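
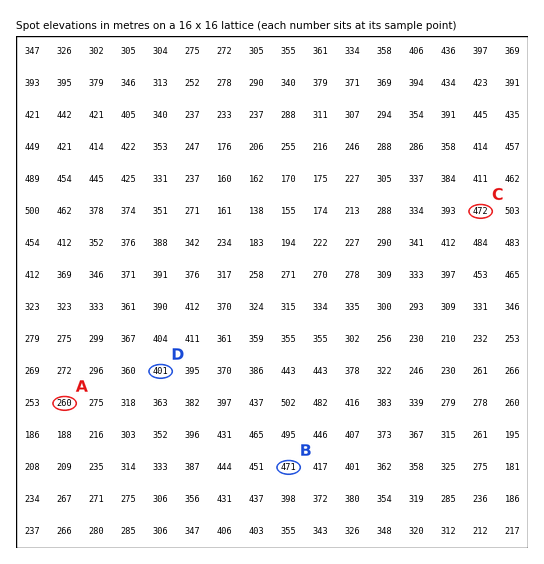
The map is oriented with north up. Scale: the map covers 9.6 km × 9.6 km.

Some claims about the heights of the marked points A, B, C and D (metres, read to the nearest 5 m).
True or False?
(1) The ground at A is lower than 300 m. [True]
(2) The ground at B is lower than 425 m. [False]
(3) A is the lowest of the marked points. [True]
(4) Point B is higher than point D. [True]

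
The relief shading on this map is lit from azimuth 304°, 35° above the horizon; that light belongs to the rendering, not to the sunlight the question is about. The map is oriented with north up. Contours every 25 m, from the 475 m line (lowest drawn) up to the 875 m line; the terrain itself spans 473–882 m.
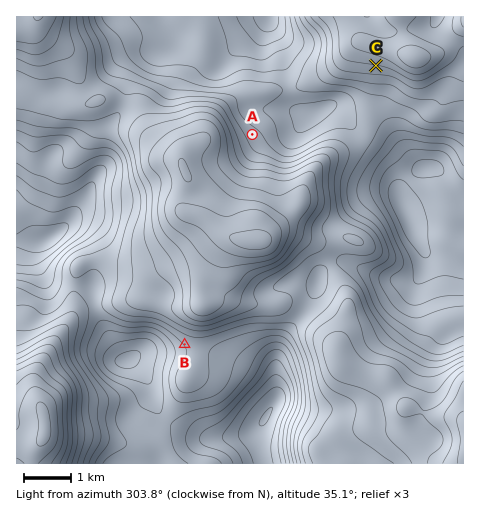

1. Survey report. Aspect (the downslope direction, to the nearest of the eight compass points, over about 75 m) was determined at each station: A NE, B SW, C S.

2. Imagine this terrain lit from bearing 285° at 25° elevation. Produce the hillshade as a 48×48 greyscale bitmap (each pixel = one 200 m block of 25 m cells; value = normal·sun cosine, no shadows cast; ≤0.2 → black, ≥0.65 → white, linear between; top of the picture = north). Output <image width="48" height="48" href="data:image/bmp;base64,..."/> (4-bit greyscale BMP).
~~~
<image width="48" height="48" href="data:image/bmp;base64,Qk32BAAAAAAAAHYAAAAoAAAAMAAAADAAAAABAAQAAAAAAIAEAAATCwAAEwsAABAAAAAAAAAAAAAAABEREQAiIiIAMzMzAERERABVVVUAZmZmAHd3dwCIiIgAmZmZAKqqqgC7u7sAzMzMAN3d3QDu7u4A////AIdUIREkZ3d3d3d3VVaK3+uYd3iIiZmaqphkIRIjVnd3dmd3ZVeL7+uHiIiIiIiau5mFIBIzVnd3ZVZmZmec7+uYiIiIiIeKu5mVIBMzVnd3ZVVlVVec/+ypiIiIiHiJq5mVIBMzVnd3dlVVREaL7+y6mZmJmHiZqpmFIBI0RXd4hmVVMzVq3+y6mZmJmHiaqqmFMRJERWeJl2ZVMiRXz/25iJmJmHeKqqmGQhJEVmeKqXZVQiNGrv65iIiIiHeKu6l2UyI0ZnebynZlVCI2nf7KiHiId3iKu6llVCI0Z4iryoZmZUM2nO7Kh3eIZmeazLp1QyI0Z4mry5dmZlM2nN3Kh3eHZmeKzMuVMiM0Vomru5dmZlQ1nN3KhmZ3dmZ5vLu3QiNEVmiaupdmZmVFnNy6hlZmZmZ4q5q5YyNFZmaKqYZVVmVWi8uphlVVZmd3iYiqljNGd2Z5mYZERVZmeauph2VFVniHeHeKqFRXh2Z4mZdDNFVmZoqql2REZniYiId5qXZ5mId4mqhkRFVmZWiqp1M0ZomZmHd5qXaKqYh4m7l2VVVndmeaqEI1VnmZiHd5qXeKuph4m7l3ZURnd2eKqEM1VniYiHeKuneKqpiImqmHdUNFZmaJl1M0VniIiIiby4Z5mpmImpmHdlRDRVZ4hlREVWeIh4is3Jd5mpmZmZmId2VCI0VnZmVENFeIiHib3bmZqqmZmZmIh3ZSETVmZ3ZDI1eIiHeKzcuqq6qZmZmZiIdkETRWd3UyI2iZiGZ3m8y7u7qqmYiZiIh1MiNXiHUyJHmZd3d3ebu7zLu7mIiIiIh2UyNGd2VDJHmYh3d3Z5q7y8zMqYd3iJh2ZkI0VWZTNomYh4eHZnmru7zcqYd3iIh2eGMiNFZTR5mYh4iIdmirurzcqXd3d4h3iXQhI1VEV5mId5iIdleru7y7qXd2Z3iIiYUiI0REaIiIh5iIdlWLzMuqqXZmZniIipYyI0REZ3iImYiIh2VpvdypqXZWZWiHirhSM0REVmeJqoh4mHVXrdyqmGVVVFd3isuENEREVWZ4qodniYdnnMuqqHZUM0Z2ebynVVVEVWZ3mohmeJh3m7qqqYdkI0ZmZ5u5dnZUVndniYh2Z4h4mqmZqZh0I1ZlVomph4dlV3dmeId3dnd3iqmZmql0I1ZmZniZmIh2Z4h2Z3d3h3dmeZmImql1NFd2ZneJmZh3eIiHZnd4iIh2Z4h3mqmGVWZmZnd4mZh3iIiHd3d3iIiHZ4dmiZmId3d2Z3dmeIh3iHd3d3d3eHd3d3d3eIeJmYh3eIh3d3d3iHZWeIh3d3ZWd3Z4h3d4mYiIiZmZd3d3iHVFd4d2d2VFZ2Z4iHd3iYiImaqql3d4mXU0VodmZmQ0VlZ4iIh2eIiZmavMqHeImYZURXdlZlQ0VVZneJh2Z3eJmqvNuYiImYdmVXdlVUREVmZneIh2ZmaJqqvMuoh4iHd4h3dkRDNFZ2ZneIh2ZmZ5vLu7qYiIh2Z5qYhkMyI1d3d3iId2ZmZ5zcupmIiZhmV5uw=="/>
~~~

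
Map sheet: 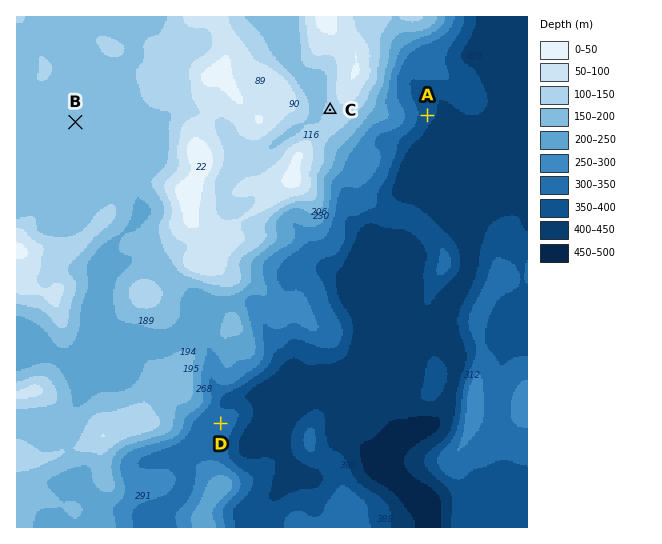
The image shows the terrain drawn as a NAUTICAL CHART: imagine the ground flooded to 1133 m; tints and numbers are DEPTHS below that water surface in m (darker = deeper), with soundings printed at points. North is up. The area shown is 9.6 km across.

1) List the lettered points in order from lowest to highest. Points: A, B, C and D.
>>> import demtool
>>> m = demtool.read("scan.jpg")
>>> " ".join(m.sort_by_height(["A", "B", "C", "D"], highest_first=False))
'A D B C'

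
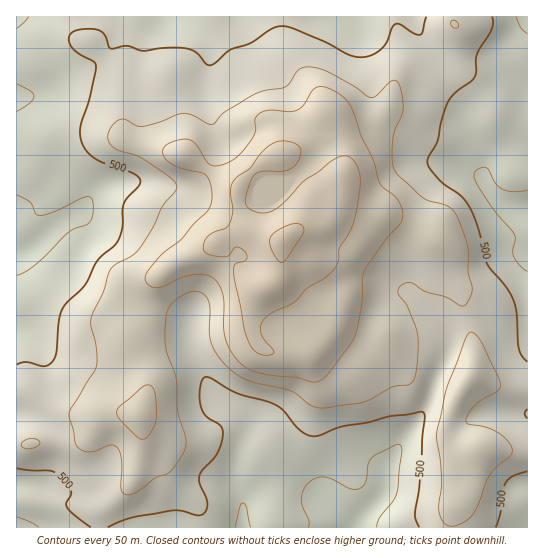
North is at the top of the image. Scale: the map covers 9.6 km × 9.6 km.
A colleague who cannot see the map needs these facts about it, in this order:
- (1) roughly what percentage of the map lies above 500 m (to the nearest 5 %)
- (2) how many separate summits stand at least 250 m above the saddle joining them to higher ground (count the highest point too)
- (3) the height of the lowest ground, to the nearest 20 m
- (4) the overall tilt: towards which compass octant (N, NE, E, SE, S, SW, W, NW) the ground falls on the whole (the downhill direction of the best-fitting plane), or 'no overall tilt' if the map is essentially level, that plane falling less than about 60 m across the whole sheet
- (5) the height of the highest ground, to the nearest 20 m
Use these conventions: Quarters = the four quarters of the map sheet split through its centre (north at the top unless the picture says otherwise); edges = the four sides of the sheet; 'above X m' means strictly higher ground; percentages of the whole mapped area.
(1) Ground above 500 m makes up about 70 % of the sheet.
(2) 1 summit rises at least 250 m above its surroundings.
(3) The lowest point is down at roughly 420 m.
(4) On the whole the map has no overall tilt.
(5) The highest point reaches roughly 720 m.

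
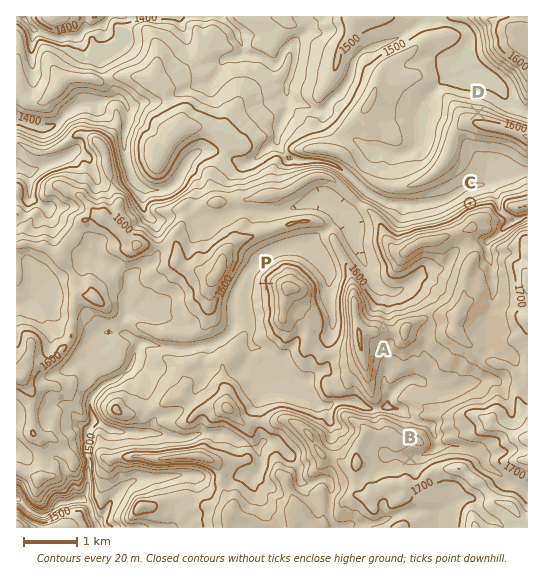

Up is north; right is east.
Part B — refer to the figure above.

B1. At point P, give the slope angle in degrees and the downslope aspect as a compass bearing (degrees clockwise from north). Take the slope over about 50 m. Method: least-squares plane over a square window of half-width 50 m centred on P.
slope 12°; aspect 257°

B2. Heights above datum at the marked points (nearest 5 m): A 1675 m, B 1670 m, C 1560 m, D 1575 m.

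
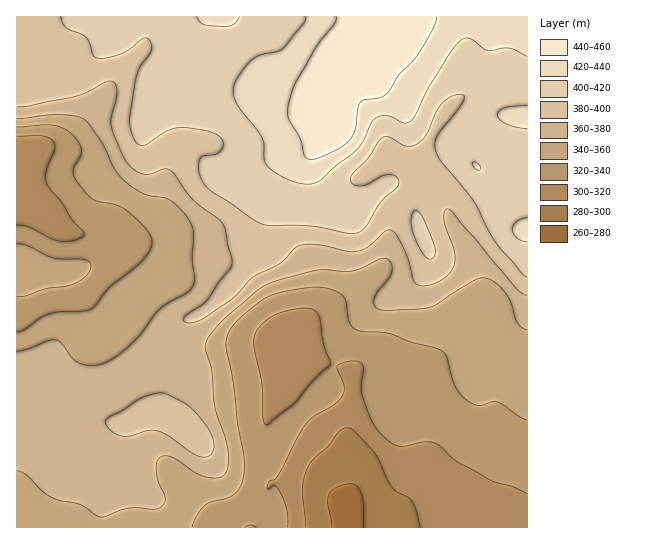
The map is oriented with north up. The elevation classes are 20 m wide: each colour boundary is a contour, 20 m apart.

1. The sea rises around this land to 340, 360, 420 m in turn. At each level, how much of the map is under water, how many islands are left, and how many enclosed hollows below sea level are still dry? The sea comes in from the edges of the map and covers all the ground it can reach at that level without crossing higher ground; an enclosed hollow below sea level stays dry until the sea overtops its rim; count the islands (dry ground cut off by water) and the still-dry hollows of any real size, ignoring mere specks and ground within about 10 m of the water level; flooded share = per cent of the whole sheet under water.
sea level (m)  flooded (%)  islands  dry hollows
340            27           0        0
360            43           0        0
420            90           0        0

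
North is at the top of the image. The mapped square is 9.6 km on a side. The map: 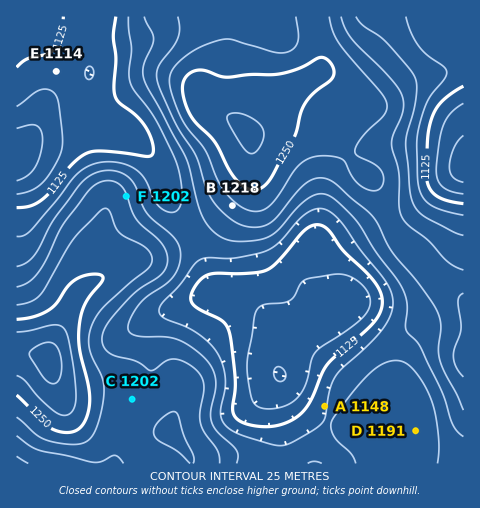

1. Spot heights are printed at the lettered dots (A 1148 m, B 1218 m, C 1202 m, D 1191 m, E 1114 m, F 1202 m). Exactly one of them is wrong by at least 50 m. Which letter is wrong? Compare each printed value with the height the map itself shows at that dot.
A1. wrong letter D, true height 1128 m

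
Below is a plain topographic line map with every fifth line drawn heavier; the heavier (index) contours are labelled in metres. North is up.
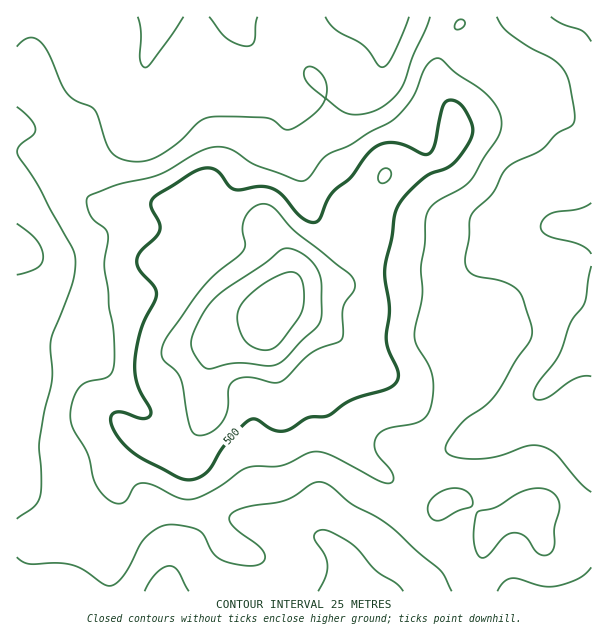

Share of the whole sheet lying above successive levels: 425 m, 96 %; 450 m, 66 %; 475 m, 35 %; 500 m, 20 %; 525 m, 7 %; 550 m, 3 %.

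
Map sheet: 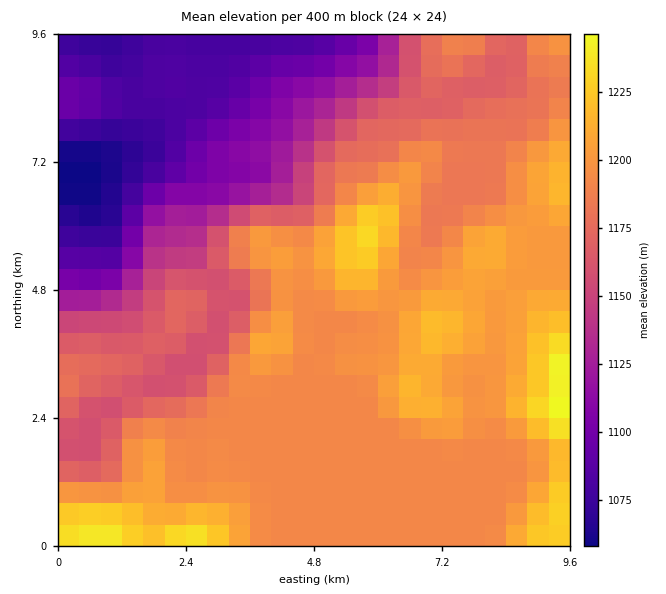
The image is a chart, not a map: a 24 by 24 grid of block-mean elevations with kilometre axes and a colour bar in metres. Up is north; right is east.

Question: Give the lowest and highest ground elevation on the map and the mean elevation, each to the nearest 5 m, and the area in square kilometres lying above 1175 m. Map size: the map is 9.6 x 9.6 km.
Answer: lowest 1060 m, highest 1250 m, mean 1170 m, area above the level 56.5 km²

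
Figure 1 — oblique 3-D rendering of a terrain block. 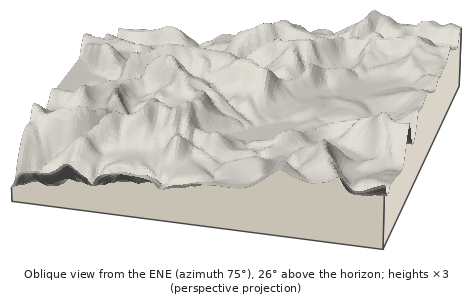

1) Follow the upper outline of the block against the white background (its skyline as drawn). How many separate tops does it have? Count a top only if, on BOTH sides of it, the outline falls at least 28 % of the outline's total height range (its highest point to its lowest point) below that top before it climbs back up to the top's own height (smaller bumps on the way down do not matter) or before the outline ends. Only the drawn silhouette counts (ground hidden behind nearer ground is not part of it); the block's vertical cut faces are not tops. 0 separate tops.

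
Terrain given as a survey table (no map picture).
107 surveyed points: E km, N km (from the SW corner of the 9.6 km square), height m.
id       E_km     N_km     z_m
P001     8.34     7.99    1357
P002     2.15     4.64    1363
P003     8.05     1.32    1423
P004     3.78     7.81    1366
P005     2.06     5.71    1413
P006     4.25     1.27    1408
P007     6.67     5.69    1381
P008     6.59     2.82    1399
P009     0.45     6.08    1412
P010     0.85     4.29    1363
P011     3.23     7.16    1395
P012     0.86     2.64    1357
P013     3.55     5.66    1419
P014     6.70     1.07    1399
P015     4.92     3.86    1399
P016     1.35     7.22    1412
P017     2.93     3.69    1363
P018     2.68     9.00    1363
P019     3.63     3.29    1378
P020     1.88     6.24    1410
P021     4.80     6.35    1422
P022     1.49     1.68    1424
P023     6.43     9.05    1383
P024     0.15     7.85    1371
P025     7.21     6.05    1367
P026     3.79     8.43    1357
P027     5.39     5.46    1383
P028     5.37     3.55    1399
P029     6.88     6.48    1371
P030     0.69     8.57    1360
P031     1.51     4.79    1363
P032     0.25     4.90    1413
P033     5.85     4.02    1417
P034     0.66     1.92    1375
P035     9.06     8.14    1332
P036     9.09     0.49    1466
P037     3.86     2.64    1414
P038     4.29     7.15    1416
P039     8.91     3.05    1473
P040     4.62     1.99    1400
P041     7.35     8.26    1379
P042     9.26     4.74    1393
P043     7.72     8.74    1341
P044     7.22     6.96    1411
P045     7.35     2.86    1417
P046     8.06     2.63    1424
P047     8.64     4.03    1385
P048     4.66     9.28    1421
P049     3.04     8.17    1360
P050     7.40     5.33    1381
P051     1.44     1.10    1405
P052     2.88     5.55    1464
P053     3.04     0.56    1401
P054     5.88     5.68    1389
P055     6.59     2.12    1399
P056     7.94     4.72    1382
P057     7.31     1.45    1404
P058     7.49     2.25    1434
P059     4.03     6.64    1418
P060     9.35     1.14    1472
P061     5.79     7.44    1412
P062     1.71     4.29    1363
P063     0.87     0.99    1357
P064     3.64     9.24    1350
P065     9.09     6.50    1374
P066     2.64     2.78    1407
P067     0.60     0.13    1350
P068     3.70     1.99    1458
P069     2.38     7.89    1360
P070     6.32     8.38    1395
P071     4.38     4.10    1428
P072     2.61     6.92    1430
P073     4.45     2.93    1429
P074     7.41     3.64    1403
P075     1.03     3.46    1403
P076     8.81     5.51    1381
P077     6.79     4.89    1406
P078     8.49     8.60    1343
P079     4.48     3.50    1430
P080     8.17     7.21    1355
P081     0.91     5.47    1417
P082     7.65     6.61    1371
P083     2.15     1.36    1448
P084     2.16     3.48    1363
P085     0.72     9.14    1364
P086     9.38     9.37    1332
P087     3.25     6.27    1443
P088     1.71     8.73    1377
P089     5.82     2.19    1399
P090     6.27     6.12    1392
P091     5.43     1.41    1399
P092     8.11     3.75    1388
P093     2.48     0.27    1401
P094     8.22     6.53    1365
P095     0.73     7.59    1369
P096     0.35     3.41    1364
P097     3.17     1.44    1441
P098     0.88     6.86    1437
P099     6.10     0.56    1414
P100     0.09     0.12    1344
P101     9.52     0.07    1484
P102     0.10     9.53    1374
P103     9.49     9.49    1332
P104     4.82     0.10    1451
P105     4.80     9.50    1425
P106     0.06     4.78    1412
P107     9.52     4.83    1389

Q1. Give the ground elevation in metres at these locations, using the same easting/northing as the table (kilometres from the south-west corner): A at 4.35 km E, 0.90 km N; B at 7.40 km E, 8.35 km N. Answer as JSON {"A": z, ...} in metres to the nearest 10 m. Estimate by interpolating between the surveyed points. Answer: {"A": 1420, "B": 1370}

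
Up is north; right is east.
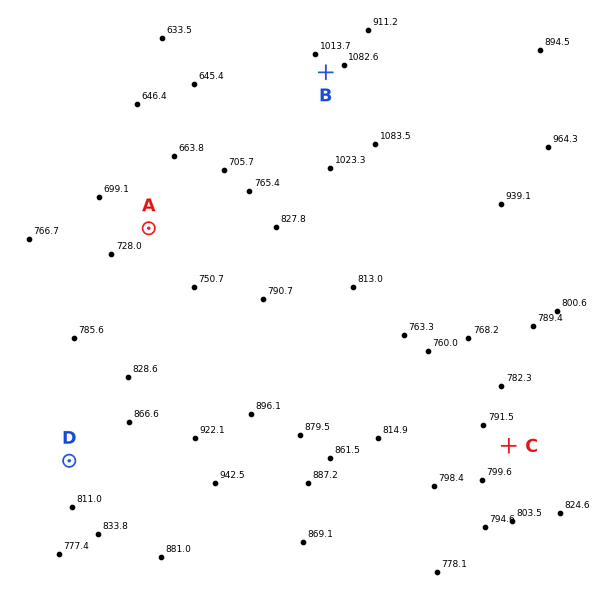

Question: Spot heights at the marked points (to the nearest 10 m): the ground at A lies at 700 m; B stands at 1040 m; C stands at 800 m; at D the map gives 810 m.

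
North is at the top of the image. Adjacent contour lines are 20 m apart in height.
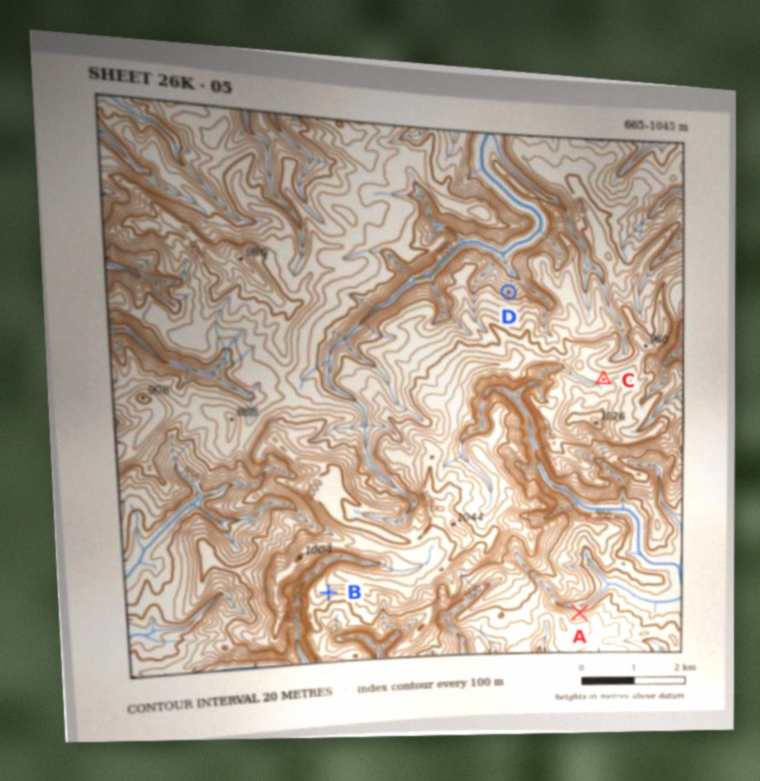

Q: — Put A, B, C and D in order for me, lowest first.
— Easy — A D B C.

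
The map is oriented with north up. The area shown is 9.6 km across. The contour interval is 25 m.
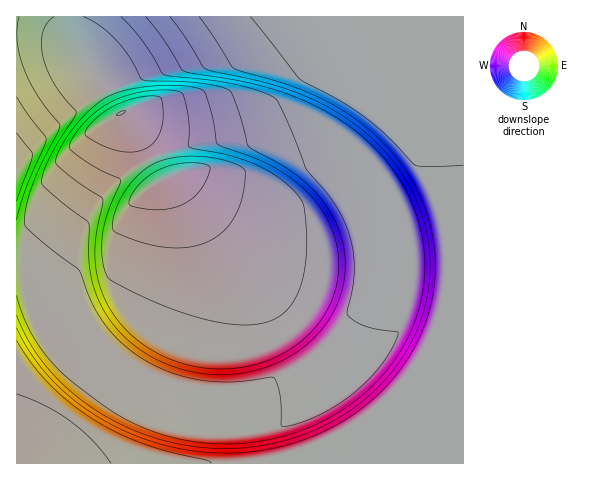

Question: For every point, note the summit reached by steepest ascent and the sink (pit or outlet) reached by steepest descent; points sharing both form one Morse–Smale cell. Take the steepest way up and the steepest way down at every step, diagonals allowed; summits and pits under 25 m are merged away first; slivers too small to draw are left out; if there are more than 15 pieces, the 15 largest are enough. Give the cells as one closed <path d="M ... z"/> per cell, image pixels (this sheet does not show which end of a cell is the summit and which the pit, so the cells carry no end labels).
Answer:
<path d="M463 16l-114 0-9 38-10 19-12 12-10 24-4 4-26 13-21 7-63 10-30 9-33 18-30 26-61 83-11 22-13 7 1 156 447-1z"/><path d="M348 16l-110 0-39 28-32 19-59 28-1 3 12 21-9 4-11 32-20 31-20 26-30 35-7 6-6 2 0 56 8-2 5-4 11-22 52-71 23-25 16-13 22-13 23-9 81-15 21-7 26-13 4-4 10-24 12-12 10-19 6-20z"/><path d="M237 16l-220 0-1 17 30 3 22 9 16 15 22 32 77-39z"/><path d="M106 92l-40 24-50 42 1 92 5-1 5-4 32-37 20-26 20-31 11-32 9-4z"/><path d="M31 34l-15 0 1 123 49-41 40-25-22-31-16-15-18-8z"/>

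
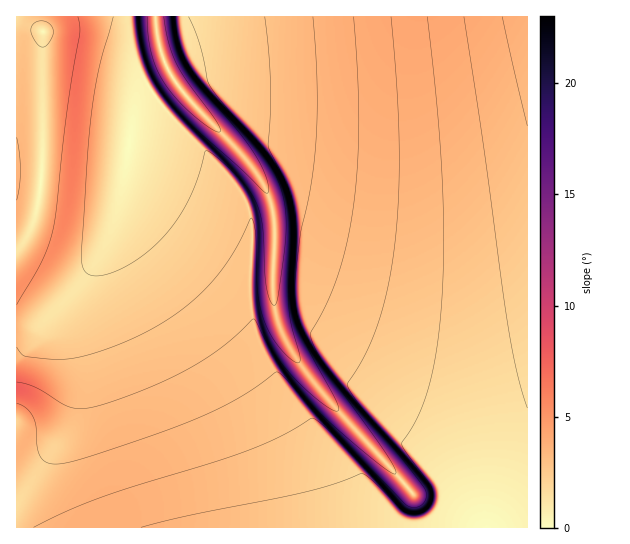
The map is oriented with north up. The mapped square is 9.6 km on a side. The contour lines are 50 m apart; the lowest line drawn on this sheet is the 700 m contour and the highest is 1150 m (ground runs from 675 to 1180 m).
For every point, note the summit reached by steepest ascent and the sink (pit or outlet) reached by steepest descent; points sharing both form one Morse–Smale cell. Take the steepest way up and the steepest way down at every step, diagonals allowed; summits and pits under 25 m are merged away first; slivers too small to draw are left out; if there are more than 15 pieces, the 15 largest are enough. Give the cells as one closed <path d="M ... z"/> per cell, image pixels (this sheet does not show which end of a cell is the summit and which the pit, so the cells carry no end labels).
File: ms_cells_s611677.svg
<path d="M527 16l-371 1 0 13 4 20 12 28-22 14-11 11-4 8-14 83-14 47-22 36-28 31-22 15-19 2 1 203 511-1z"/><path d="M155 16l-139 1 1 307 18-1 22-15 28-31 22-36 14-47 14-83 4-8 11-11 22-14-12-28z"/>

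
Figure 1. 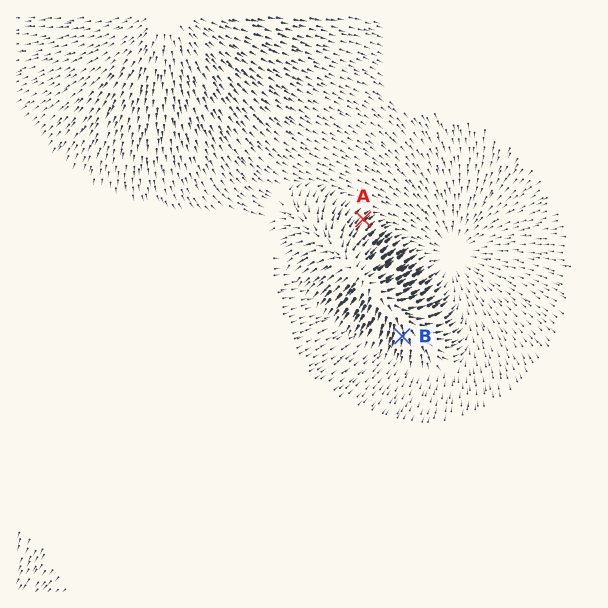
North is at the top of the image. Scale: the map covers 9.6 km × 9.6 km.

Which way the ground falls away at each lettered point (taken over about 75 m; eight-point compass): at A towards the NE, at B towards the S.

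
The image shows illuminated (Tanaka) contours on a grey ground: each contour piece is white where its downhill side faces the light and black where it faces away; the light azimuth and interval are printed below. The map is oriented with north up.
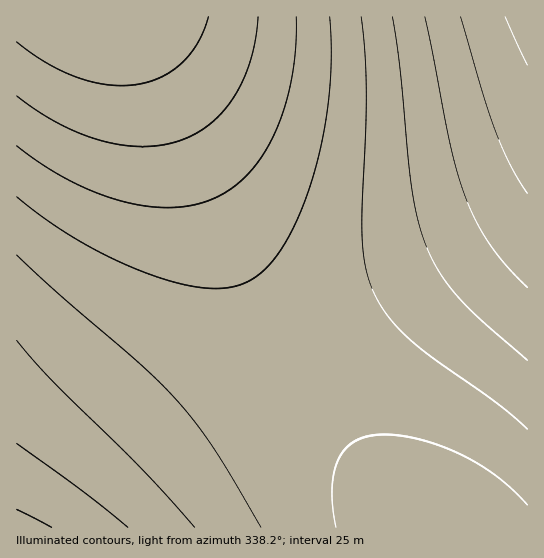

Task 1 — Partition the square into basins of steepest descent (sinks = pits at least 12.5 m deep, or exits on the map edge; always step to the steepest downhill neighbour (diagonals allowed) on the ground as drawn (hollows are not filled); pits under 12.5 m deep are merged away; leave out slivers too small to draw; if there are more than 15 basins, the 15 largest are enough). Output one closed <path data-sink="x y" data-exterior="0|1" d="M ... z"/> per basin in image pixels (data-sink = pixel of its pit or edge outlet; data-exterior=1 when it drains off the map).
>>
<path data-sink="527 17" data-exterior="1" d="M527 16l-398 1 42 84 73 178 31 60 30 48 27 36 89 105 107-1z"/><path data-sink="17 527" data-exterior="1" d="M129 16l-113 1 0 510 403 1-87-105-27-36-30-48-36-72-74-178z"/>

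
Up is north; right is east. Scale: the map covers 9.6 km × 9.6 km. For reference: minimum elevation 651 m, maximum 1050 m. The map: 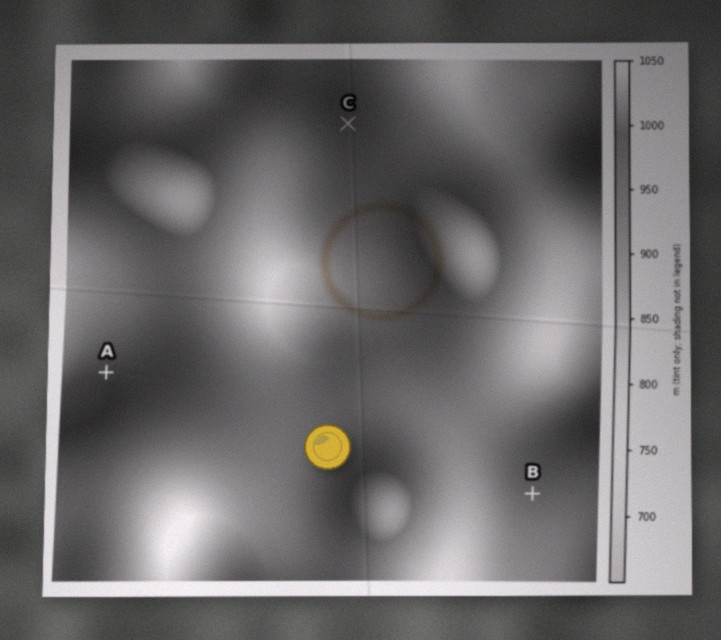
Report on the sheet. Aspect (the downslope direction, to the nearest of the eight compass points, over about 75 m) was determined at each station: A NW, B SW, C W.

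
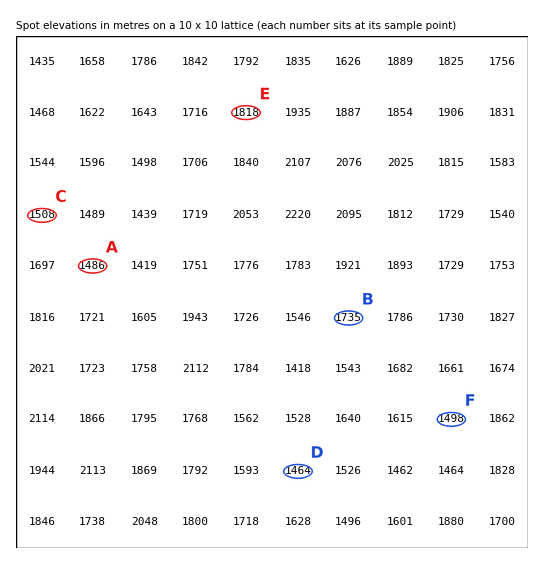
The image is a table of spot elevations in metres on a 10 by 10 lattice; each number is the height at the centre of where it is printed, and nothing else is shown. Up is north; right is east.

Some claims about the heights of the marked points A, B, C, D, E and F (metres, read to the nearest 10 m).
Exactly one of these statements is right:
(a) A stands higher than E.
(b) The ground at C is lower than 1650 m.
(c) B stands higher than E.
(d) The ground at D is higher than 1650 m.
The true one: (b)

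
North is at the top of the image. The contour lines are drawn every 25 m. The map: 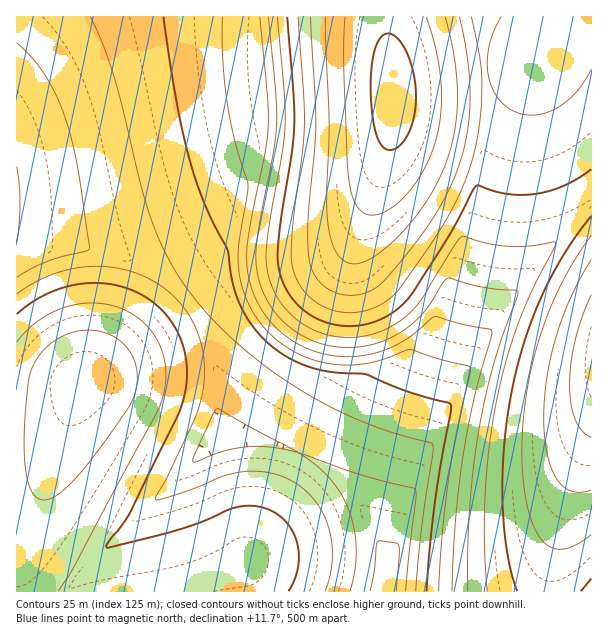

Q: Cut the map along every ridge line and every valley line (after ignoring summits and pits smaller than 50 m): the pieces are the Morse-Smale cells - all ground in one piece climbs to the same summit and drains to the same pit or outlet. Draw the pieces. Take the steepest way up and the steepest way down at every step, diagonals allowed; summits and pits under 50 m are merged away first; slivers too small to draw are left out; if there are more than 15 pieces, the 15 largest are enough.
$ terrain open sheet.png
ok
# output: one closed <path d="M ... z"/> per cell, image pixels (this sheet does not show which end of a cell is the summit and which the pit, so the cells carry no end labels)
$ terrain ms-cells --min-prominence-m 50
<path d="M591 16l-574 0-1 226 32 4 33 0 30 6 35 14 21 16 15 15 14 18 12 23 6 18 4 21 0 39-6 25 27-2 28 3 36 12 23 14 28 26 13 19 15 35 5 29 9-38 20-65 18-43 29-57 24-41 47-66 42-49 16-15z"/><path d="M26 242l-10 1 1 349 367 0 2-2 0-23-8-33-16-28-29-32-27-18-27-11-40-6-27 2 6-25 0-39-4-21-6-18-12-23-14-18-15-15-21-16-35-14-30-6-33 0z"/><path d="M591 204l-15 14-42 49-47 66-24 41-29 57-24 60-22 78-2 23 206-1z"/>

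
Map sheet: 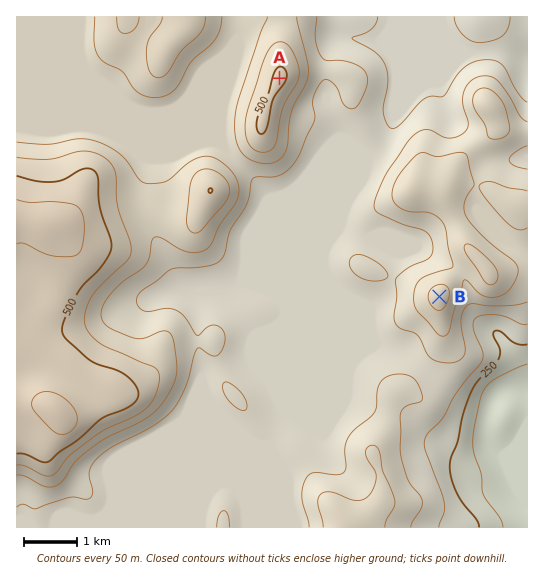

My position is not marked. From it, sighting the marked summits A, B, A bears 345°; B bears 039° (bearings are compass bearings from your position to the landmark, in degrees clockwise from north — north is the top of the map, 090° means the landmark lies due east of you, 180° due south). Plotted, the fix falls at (363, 391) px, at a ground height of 330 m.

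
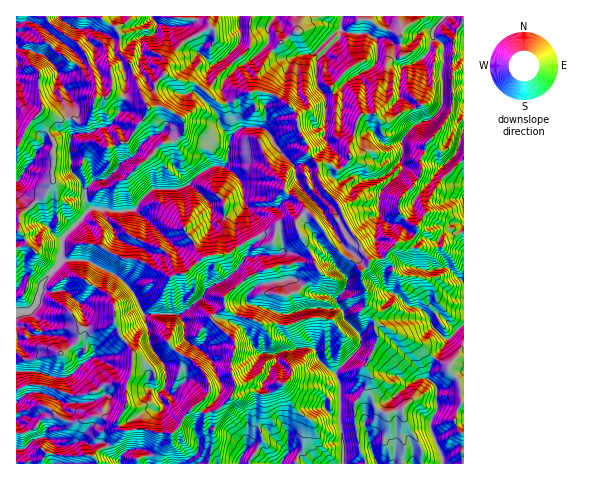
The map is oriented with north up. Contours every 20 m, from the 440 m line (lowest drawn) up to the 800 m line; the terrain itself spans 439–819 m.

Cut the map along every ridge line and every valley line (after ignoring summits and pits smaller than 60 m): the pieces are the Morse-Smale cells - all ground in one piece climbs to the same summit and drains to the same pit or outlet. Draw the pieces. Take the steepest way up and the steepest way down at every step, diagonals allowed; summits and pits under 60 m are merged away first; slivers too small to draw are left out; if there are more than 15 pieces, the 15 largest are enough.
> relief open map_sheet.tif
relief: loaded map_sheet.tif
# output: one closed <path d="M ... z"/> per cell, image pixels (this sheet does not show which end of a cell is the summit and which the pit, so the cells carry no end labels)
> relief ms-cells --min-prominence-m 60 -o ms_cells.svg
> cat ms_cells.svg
<path d="M259 91l-14 2-11 8-7 2 3 16-4 13 4 5 0 13-3 14-3 2-13 0-11 8-12 11-8 4-26 0-10 8-12 14-33-1-8-2-3-2-4-9 0-4 9-12-2-14-6-6-14-1 0-29-3-11-8-1-18-9-4 7 16 27-2 25 1 12-7 13-26 22 0 11-4 4 1 158 10-4 14 0 29 10 13 0 13-3 8-7 19-1 4 1 0 20-8 14 0 6 7 6 14-2 0-12 5-5 6-3 8 3 4-5-3-15 5-7 2-10-5-15 23-20 0-15-6-10 22-17 10 7 5 10 9-7-1-10 25-22 32-12 6 2 8-4 19 1 0-5-16-27-2-8 10-11 8 4 19 29 10 10 11 6 7 9 7-5 2-5-23-35-8-19-15-17-5-8-1-16-10-12 0-8-10-16-2-17-20-17z"/><path d="M308 212l-2 0-10 11 19 40-20-1-8 4-6-2-32 12-25 22 1 10-9 7 5 4 8 1 12 6 5 6 11 20 20 2-1 8-4 5-3 8-11 18-4 38-8 13-1 8-6 11 10 1 13-23-3-20 4-16 0-10 20-10 13 25 14 10-6 18-1 11-7 11 1 4 106 0 1-20-3-13 2-19-6-2-11 4-7-4-5-5-4-14 1-16-5-11 8-14 4-16-4-14-9-12 1-17-5-11 0-9-7-10-11-6-10-10-19-29z"/><path d="M463 16l-64 1 3 9 0 29-11 5-5 6-2 16-9 13 0 17-12 2-4 4-9 27-2 17-9 8-9-6-12 1 2 18 19 23 8 19 23 36 14-3 13-16 12-1 6-5 2-11 10-12 0-9 7-14 30-31z"/><path d="M166 74l-11 10 0 18-4 5-3-1-5-7-9 1-24-7-4 5-11 0-2 14-5 9-7 1-8-4-6 1 4 12 0 29 14 1 6 6 2 14-8 9-1 7 7 11 41 3 12-14 10-8 26 0 8-4 12-11 11-8 13 0 3-2 3-14 0-13-4-5 4-13-3-15-9-2-26-21-14-1z"/><path d="M398 16l-97 0-3 13-17 13-19 24-4 9-3 15 21 5 20 17 2 17 10 16 0 8 10 11 12 0 9 6 9-8 2-17 8-25 5-6 12-2 0-17 9-13 2-16 5-6 11-5 0-29z"/><path d="M463 232l-18 7-3 8-29 1-7-6-9 0-13 16-13 2-10 11 0 9 5 11-1 17 9 13 45 23 12 12 17 9 3 0 5-7 8-2z"/><path d="M376 323l2 18-12 23 5 11-1 16 4 14 5 5 9 4 15-4-2 23 3 11 0 8-2 10 2 2 59 0 1-30-5-2-4-11 2-10 5-8 0-11-3-10-9-12 0-5-19-9-12-12z"/><path d="M203 298l-4 2-20 15 6 10 0 15-23 20 5 15-2 10-5 7 3 15-4 5-7-3-7 3-5 5 1 12 31 5 7-7 5-10 11-11 11 8 11-4 15-13 3-13-4-20 4-21-3-5-20-18 2-5-1-6z"/><path d="M215 315l-3 5 19 16 4 7-4 21 4 24-3 9-18 15-1 29-4 22 29 1 7-12 1-8 8-13 4-38 11-18 3-8 4-5 0-7-19-3-11-20-5-6-12-6-8-1z"/><path d="M46 16l-30 1 1 130 13-24 12-14 18 10 7-1-1-10-12-16 4-21-13-15 13-14-4-6-14-10 9-5z"/><path d="M102 416l-10 0-16 6-6 0-13-6-16 4-6 8-11 6-8 0 0 29 80 1 0-4-3-4 1-2 4-4 12-5 8-12 4-3-4-9-3 1z"/><path d="M123 384l-19 1-8 7-13 3-13 0-29-10-14 0-10 4-1 44 8 1 11-6 6-8 13-4 16 6 17-2 5-4 10 0 14 6 11-17 0-20z"/><path d="M283 385l-20 10 0 10-4 16 3 20-6 12-5 6-1 5 45 0 8-15 1-11 6-18-14-10z"/><path d="M59 16l-7 4-2 4 25 16 11 14 9 27 1 17 10 0 6-5 22 7 9-2-13-35-10-10-1-13-4 0-16-9-23-2z"/><path d="M49 22l-9 4 18 14-1 5-12 10 13 16-4 21 11 13 3 14 5-1 8 4 7-1 5-9 3-24-9-32-12-16-18-10z"/>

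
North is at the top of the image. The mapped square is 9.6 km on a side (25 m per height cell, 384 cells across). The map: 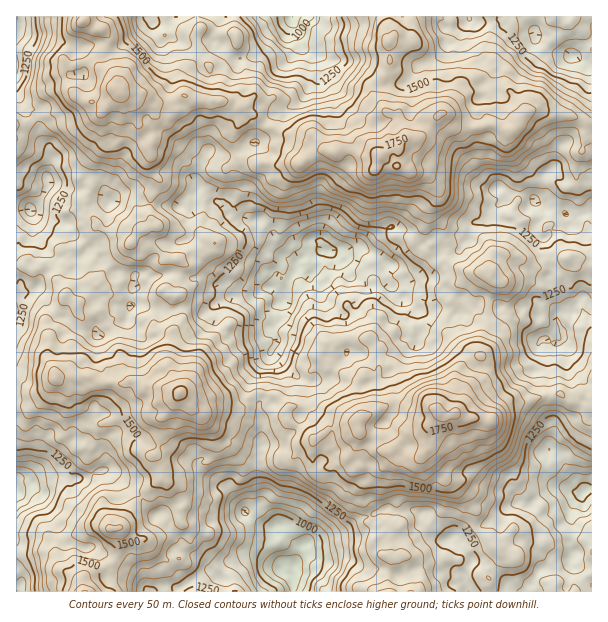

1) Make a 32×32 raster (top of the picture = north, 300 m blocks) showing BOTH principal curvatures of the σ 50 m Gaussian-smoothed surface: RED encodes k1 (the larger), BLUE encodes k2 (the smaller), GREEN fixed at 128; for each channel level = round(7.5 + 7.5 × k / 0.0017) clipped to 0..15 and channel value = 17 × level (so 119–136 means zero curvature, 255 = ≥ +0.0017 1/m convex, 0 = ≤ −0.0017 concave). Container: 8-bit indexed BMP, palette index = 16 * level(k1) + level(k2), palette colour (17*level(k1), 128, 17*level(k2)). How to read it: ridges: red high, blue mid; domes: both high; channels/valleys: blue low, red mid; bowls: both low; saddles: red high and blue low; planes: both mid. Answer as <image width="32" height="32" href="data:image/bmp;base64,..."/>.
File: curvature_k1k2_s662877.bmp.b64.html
<image width="32" height="32" href="data:image/bmp;base64,Qk02CAAAAAAAADYEAAAoAAAAIAAAACAAAAABAAgAAAAAAAAEAAATCwAAEwsAAAABAAAAAAAAAIAAABGAAAAigAAAM4AAAESAAABVgAAAZoAAAHeAAACIgAAAmYAAAKqAAAC7gAAAzIAAAN2AAADugAAA/4AAAACAEQARgBEAIoARADOAEQBEgBEAVYARAGaAEQB3gBEAiIARAJmAEQCqgBEAu4ARAMyAEQDdgBEA7oARAP+AEQAAgCIAEYAiACKAIgAzgCIARIAiAFWAIgBmgCIAd4AiAIiAIgCZgCIAqoAiALuAIgDMgCIA3YAiAO6AIgD/gCIAAIAzABGAMwAigDMAM4AzAESAMwBVgDMAZoAzAHeAMwCIgDMAmYAzAKqAMwC7gDMAzIAzAN2AMwDugDMA/4AzAACARAARgEQAIoBEADOARABEgEQAVYBEAGaARAB3gEQAiIBEAJmARACqgEQAu4BEAMyARADdgEQA7oBEAP+ARAAAgFUAEYBVACKAVQAzgFUARIBVAFWAVQBmgFUAd4BVAIiAVQCZgFUAqoBVALuAVQDMgFUA3YBVAO6AVQD/gFUAAIBmABGAZgAigGYAM4BmAESAZgBVgGYAZoBmAHeAZgCIgGYAmYBmAKqAZgC7gGYAzIBmAN2AZgDugGYA/4BmAACAdwARgHcAIoB3ADOAdwBEgHcAVYB3AGaAdwB3gHcAiIB3AJmAdwCqgHcAu4B3AMyAdwDdgHcA7oB3AP+AdwAAgIgAEYCIACKAiAAzgIgARICIAFWAiABmgIgAd4CIAIiAiACZgIgAqoCIALuAiADMgIgA3YCIAO6AiAD/gIgAAICZABGAmQAigJkAM4CZAESAmQBVgJkAZoCZAHeAmQCIgJkAmYCZAKqAmQC7gJkAzICZAN2AmQDugJkA/4CZAACAqgARgKoAIoCqADOAqgBEgKoAVYCqAGaAqgB3gKoAiICqAJmAqgCqgKoAu4CqAMyAqgDdgKoA7oCqAP+AqgAAgLsAEYC7ACKAuwAzgLsARIC7AFWAuwBmgLsAd4C7AIiAuwCZgLsAqoC7ALuAuwDMgLsA3YC7AO6AuwD/gLsAAIDMABGAzAAigMwAM4DMAESAzABVgMwAZoDMAHeAzACIgMwAmYDMAKqAzAC7gMwAzIDMAN2AzADugMwA/4DMAACA3QARgN0AIoDdADOA3QBEgN0AVYDdAGaA3QB3gN0AiIDdAJmA3QCqgN0Au4DdAMyA3QDdgN0A7oDdAP+A3QAAgO4AEYDuACKA7gAzgO4ARIDuAFWA7gBmgO4Ad4DuAIiA7gCZgO4AqoDuALuA7gDMgO4A3YDuAO6A7gD/gO4AAID/ABGA/wAigP8AM4D/AESA/wBVgP8AZoD/AHeA/wCIgP8AmYD/AKqA/wC7gP8AzID/AN2A/wDugP8A/4D/AGDGo/WSsaFxopChcOWDxXDF0/vU03D2o4G09oCg58XVodb26OPVo6TV+IKitYFAYKNgwrHjxMOkxaDT6NShgKKj6KOgYOK0+pDDpbaTpPbCYZWl+cXGtpGRo+m1w8iho7Xoo+T3/PWzwefl5tWTYMFygoHkt9eis2Djo+fWtaHF1qS1k+e19HCR5oW0MOOClJSV1sKAsFCgo9aikJLFopCRYOWD56Oj5dbVpcGicbR0lcTGxMWSltb4taWDtaOBQHCEo5CgYIHU6LahUefB6MP5xOjDxsXps7SzgpGlpJSCpZOV6baR6PnEYbPHxrDps9WB5pH4xPm3pZW25pGSoLXHo+aktKKjocRxs9SnUKOy+qHX4sWzxKSUpejHcmCkyNWDtJPFo6boxcX7pKeQ2bKUs+r1gJTG9/j1/dakYKPGtda2xWBzpLPX98e2tLLU5rPGt+j1sfn51qWj0/Xz98Oj+PfX9fb3xOj6tqai9daSgHGyoIKT18XWxrejo7XUtKP4+NbDtpS05rbngrRwYNPGxLPmpbOEhfWQ9GGipZKVpfWSxnDnlKLVgfajxYJQpejYgLLWcmFhxfv5xWBxcYNx+KOxULGBtObGkvTGYZGk+Nbl+cS0pMajoqPloMKQ16L2kNfWlZCzkOJgxfjDkKPmgKHF17OBpIOUo7Ojw5CysZH4xpSngdX595WRoaKAssTE6MOicKXHpIKz5aLFpoDEsdWTyJJwoLCxpIPXc5SygrOQxKKTg7TF+PropJO2tOjUpZOUwtfT9/bWxrSTpILUgXLVgKLXxbG298TW0vnltJLHtIS1+KOQgej5+LS1pGBwkYDW5tSklJDnyJOAxZOikbO058TI+feyxZORgKOkg4K114Bw1cOBkYLSssdxxFCg2OijQMTRgHC0caOS17eUg4PVlKSU+dW0ktRwkXDi96Bx5cNyo8TqkJCkg6Pp1JG01vmUtcL4lIJQsbLT99ejgLPVkoOl9aOS1Onk99L81LPA+fT41ceSo5HUpGCS09iSYLTHxqP6lIRgktKSksXz+uHn99WltoGDxPqTlMH6xqDVx8aUtcSzlYK3xYDk1vmTscOT1vWz1vX0+bSEUfTAo5KT+aS2pce1pKTIxYGg16S1teXExPvmosa1+PX398DE5/jS+dfX0vn2+OXn99Nxk5HWxJOkxeWAk7TZ6aWSgNf0cJL7xsWixGCyo+Zw1ZOTtefkgZSmxsaU1bTGlJCj2PrT1bT5gZTG1rOQ1KKignBwkfWUkKCVtcfXcqBAcJCC8XCw8qKAgqOykPnDs7C1tMjF+dX7oZO22KNQ45OycKW1/Pb5YkDC5/jz+qSjcOeCs5L61dVws1DRtYG15sc="/>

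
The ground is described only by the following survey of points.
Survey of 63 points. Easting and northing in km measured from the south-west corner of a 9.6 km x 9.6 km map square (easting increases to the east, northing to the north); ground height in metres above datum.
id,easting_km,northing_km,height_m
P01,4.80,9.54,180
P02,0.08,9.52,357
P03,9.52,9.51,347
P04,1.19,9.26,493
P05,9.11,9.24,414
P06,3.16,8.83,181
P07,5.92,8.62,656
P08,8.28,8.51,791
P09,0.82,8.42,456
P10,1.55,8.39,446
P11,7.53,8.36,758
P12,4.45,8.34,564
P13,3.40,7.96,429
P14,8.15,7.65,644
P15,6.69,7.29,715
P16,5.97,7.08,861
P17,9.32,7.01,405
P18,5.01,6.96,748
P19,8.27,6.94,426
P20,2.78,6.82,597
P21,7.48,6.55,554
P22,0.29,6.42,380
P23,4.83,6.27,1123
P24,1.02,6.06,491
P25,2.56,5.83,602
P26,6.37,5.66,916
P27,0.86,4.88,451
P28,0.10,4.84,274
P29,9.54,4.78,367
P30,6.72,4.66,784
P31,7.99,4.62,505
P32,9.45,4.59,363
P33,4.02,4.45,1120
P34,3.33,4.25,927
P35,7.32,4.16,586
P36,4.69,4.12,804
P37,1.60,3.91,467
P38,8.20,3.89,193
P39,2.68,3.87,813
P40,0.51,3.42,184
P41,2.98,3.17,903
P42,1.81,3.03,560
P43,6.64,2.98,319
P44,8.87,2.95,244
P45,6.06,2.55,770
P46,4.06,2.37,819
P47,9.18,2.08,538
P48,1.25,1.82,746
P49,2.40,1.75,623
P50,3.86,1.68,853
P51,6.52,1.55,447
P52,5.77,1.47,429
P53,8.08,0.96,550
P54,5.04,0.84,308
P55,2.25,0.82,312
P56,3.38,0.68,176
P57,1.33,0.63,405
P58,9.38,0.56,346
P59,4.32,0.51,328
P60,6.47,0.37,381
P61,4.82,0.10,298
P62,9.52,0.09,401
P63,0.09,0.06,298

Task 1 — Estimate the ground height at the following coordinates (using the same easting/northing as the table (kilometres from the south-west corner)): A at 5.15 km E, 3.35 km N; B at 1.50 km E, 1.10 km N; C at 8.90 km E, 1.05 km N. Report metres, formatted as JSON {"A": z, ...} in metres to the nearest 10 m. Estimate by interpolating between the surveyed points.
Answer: {"A": 770, "B": 510, "C": 470}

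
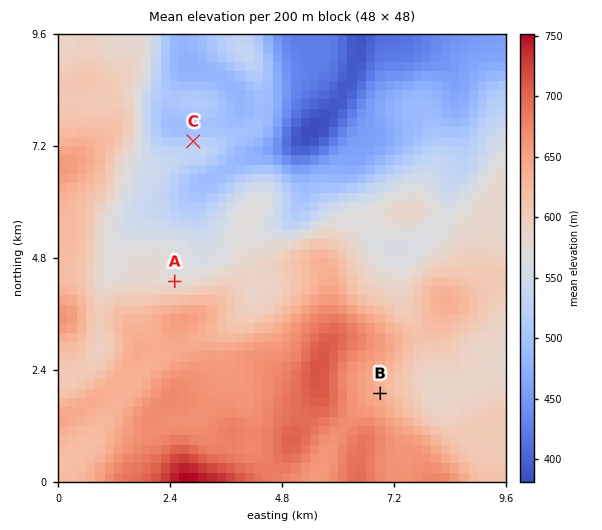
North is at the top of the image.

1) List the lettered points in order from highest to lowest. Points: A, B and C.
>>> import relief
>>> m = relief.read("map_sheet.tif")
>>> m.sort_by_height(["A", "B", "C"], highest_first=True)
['B', 'A', 'C']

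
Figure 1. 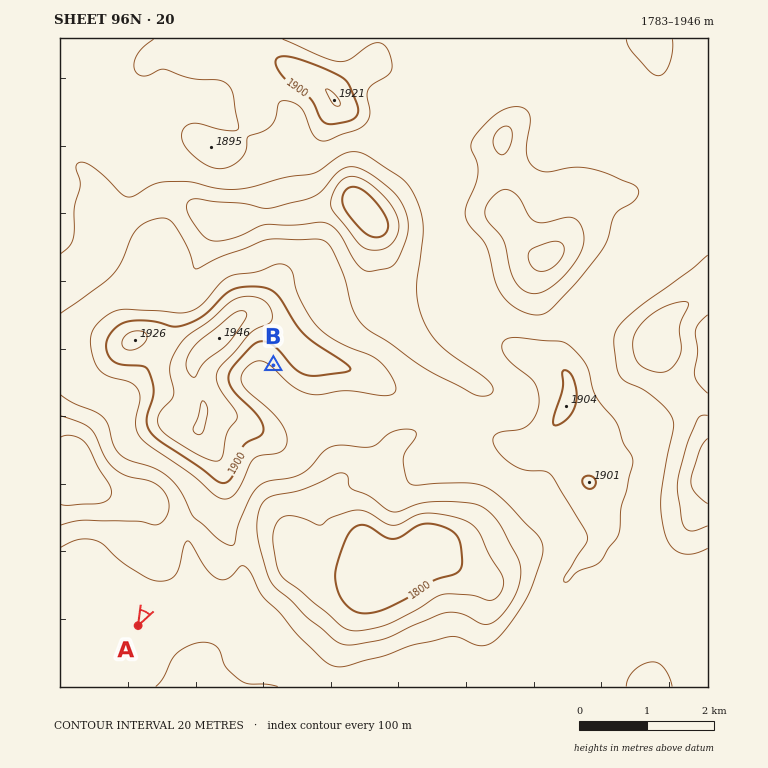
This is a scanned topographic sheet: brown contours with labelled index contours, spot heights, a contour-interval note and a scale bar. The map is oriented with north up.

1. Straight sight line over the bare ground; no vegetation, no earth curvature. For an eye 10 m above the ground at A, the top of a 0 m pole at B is hidden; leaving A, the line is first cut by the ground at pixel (209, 489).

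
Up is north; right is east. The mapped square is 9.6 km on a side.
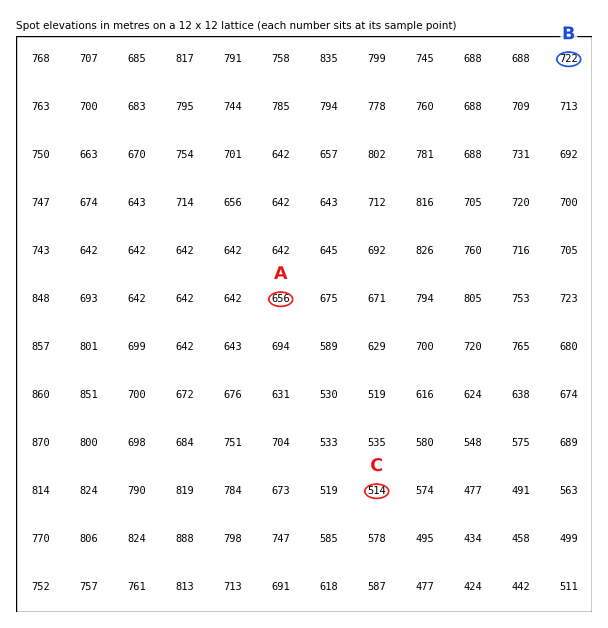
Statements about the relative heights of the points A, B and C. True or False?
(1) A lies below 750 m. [True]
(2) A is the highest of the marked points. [False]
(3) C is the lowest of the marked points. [True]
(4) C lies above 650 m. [False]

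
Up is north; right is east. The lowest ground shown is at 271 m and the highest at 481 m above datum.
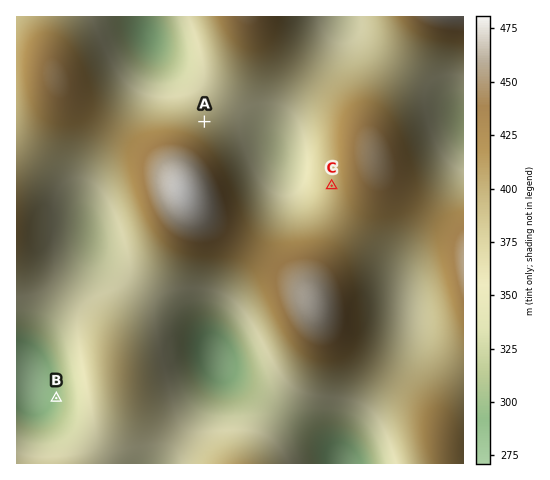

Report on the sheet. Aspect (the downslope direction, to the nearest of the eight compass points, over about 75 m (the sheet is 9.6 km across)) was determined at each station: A NE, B W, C W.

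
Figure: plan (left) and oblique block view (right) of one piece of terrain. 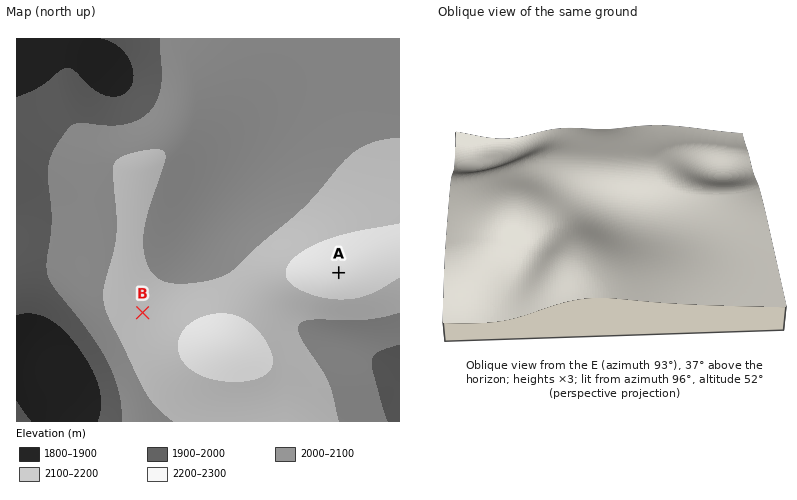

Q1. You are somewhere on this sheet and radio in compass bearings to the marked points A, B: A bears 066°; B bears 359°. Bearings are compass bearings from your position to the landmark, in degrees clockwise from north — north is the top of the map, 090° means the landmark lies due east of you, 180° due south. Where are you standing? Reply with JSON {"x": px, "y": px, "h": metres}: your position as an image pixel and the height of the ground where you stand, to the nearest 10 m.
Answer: {"x": 143, "y": 359, "h": 2130}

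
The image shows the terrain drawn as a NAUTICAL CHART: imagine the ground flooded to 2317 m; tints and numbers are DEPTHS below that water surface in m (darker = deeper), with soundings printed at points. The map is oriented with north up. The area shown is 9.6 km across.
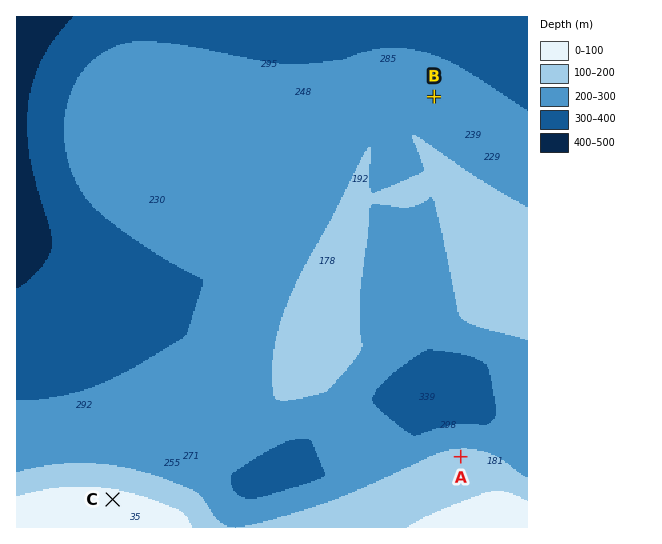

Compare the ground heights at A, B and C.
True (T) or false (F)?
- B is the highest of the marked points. F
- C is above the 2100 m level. T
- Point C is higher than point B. T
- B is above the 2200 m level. F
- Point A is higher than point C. F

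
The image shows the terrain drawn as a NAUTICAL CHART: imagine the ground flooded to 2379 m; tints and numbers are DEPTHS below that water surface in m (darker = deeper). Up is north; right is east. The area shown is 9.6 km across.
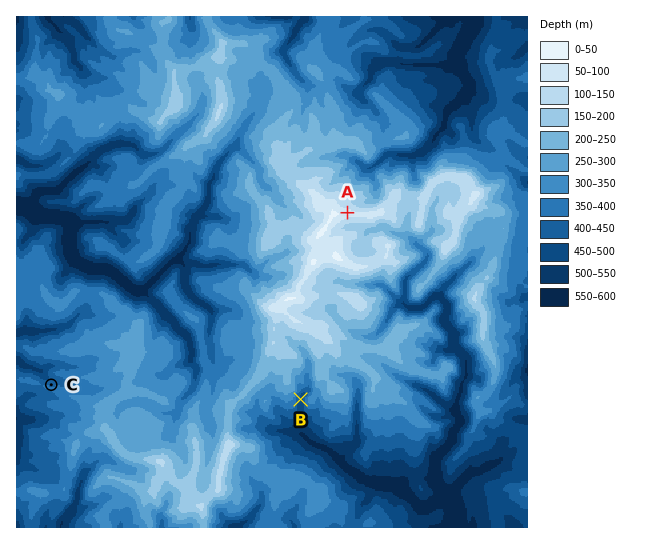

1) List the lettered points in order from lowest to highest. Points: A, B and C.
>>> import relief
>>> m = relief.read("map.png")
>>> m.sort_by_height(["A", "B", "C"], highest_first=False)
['B', 'C', 'A']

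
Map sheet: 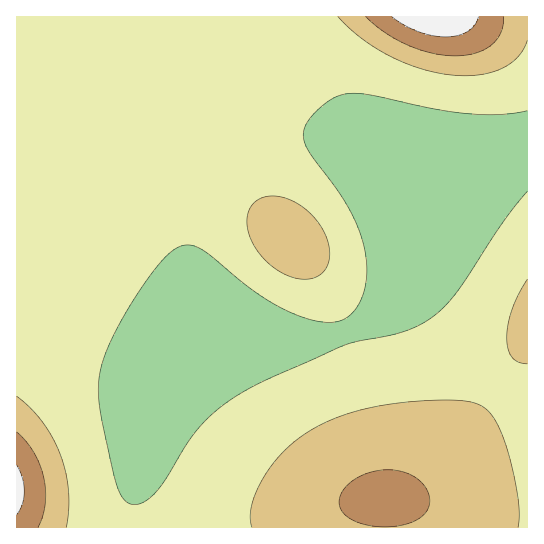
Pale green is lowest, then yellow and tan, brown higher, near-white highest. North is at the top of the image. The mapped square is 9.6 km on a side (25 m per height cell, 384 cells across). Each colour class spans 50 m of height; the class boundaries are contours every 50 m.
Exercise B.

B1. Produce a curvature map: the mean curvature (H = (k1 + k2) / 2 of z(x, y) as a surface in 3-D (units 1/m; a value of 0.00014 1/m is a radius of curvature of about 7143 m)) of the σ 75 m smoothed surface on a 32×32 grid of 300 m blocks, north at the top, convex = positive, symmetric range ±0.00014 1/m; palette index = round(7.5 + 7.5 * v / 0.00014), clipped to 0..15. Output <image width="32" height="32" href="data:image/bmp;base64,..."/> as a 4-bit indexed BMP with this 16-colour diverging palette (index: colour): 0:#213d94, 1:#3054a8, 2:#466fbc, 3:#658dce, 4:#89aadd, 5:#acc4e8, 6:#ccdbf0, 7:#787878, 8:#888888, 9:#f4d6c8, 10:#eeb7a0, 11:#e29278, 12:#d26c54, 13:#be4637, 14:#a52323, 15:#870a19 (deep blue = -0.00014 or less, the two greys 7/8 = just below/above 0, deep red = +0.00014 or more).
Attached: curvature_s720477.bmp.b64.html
<image width="32" height="32" href="data:image/bmp;base64,Qk12AgAAAAAAAHYAAAAoAAAAIAAAACAAAAABAAQAAAAAAAACAAATCwAAEwsAABAAAAAAAAAAlD0hAKhUMAC8b0YAzo1lAN2qiQDoxKwA8NvMAHh4eACIiIgAyNb0AKC37gB4kuIAVGzSADdGvgAjI6UAGQqHAMp2VWZ3eIiZmaqqqqqpmZjqhlVmd3eIiZmaqqqqmZiI6nZVZnd3eIiJmZqqmZmIiNl2VmZ3d3eIiJmZmZmYiIe4ZVZnd3d3eIiJmZmZiIiHl2Vmd3d3d3iIiIiIiIiIh3ZmZnd3d3d3iIiIiIiIiIdmZmd3d3d3d3eIiIiIiIh3ZmZ3d3d3d3d3d3d3eIiIh2Znd3d3d3d3d3d3d3d3iIh3d3d3d3d3d3ZmZ3d3d3iId3d3d3d3d3ZmZmZnd3d4iXd3d3d3d3dmVVZmZmd3d4p3d3d3d3d2VVVndmZnd3d5eIiId3d3ZVVniIdmZ3dmZ4iIiId3d2VWi8uXZmd3ZmaIiIiId3ZVac/8l2Znd3ZliIiIiHd2Zoz//IZmd3d3ZoiIiIh3dmeu/9llZnd3d3aIiIiId3Z4vf2nVWd3d3d3iIiIiHd3eKu5dVZnd3d3d4iIiIh3d3iIhlVmd3d3d3eIiIiId3d3d2ZmZ3d3d3d3iIiIiHd3d3ZmZ3d3d3d3d4iIiIiHd3d3d3d3d3d3d3eIiIiIiHd3d3d3d3d2ZmZmiIiIiIiHd3d3d3dmVVVVZoiIiIiIiId3d3d2VERFVmaIiIiIiIiIiHd2ZUNEVnd3iIiIiIiIiId3ZUREZ5qqmIiIiIiIiIh3dmVEV6ze3LmIiIiIiIiHd3ZUVpzv//7J"/>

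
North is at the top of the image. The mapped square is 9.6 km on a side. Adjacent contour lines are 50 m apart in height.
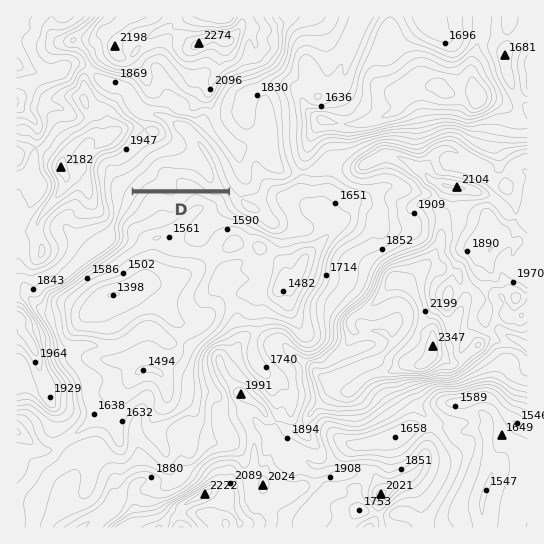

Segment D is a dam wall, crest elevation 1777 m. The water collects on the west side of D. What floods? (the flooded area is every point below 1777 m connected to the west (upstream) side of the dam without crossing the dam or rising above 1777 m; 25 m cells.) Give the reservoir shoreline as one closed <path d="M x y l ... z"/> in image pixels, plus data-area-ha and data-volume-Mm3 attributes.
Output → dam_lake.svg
<path d="M182 123l-3 0-2 4 12 11 7 15 1 6-2 2-9 0-1 2-16 0-2-2-8 2-20 20-4 6 93 0-5-10-6-18-8-14-20-22-7-2z" data-area-ha="92" data-volume-Mm3="31.24"/>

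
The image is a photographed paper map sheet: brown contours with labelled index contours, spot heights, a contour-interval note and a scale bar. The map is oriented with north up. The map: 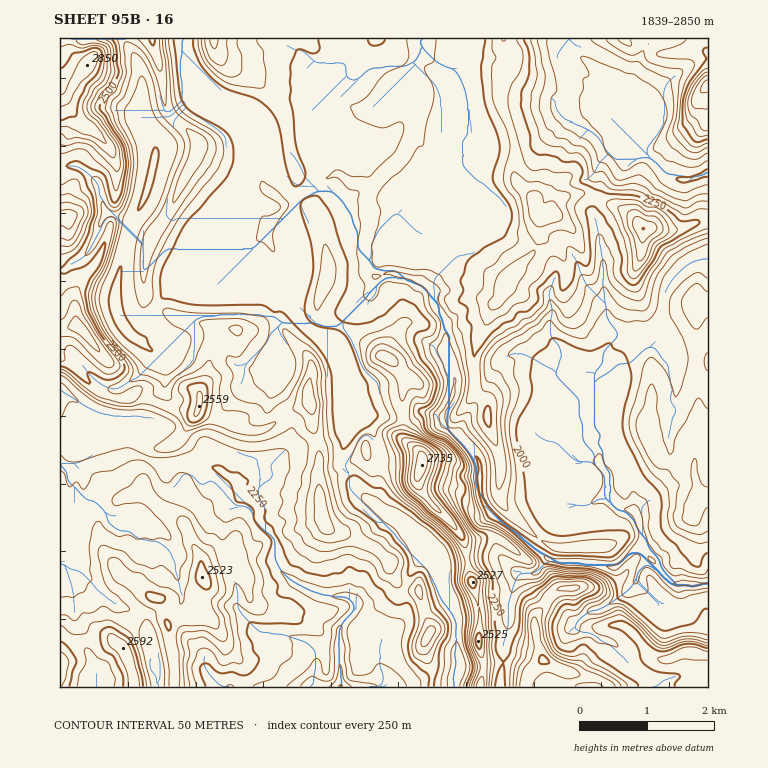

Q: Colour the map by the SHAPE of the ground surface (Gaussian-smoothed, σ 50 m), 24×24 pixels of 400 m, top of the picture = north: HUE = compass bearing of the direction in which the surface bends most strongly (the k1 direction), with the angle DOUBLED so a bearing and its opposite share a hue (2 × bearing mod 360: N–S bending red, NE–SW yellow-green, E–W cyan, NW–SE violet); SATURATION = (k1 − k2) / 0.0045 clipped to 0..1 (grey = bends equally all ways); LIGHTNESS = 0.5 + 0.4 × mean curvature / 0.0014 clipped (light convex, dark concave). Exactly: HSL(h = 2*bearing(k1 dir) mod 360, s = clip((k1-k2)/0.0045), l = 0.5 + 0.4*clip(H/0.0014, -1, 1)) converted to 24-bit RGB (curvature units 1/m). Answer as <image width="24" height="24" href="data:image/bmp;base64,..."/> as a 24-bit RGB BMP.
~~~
<image width="24" height="24" href="data:image/bmp;base64,Qk32BgAAAAAAADYAAAAoAAAAGAAAABgAAAABABgAAAAAAMAGAAATCwAAEwsAAAAAAAAAAAAAx8dsODRS2PSxEQgs7fOuZiRjfatJWZ1ln3NiwsgiGAOfS7BIdEdxxt5sCho+//bMBBI956ulf+DvXanupG3lqC+bfapXeZpGw1ecdEzHzfbLKw9H7cdVXi90h9qndV2HlGFpuMZyDBKVjnR2NTyG+OfTBQYu7/7NBw4s6/m1FCwztkQ0WSsypO7HOUbrvMD2jVKWcsNpgSk4KbAswF3Ruu7VciVriLRJeaK4lpDNE3y9rnGEMllbw/OYHgJH+v/MBwks/fDOJBMdAXMLxfT3sypxWlAyiHs4eGJqhUFLXa+po+DXgTeY2MqCMSmfc8CYlUNEe0knfSYjf4lCO7DKzPO5HwYt5vzPEC9YWa7a9sz/09D7AMmpiitmJ8lrlZ0LXV1yc6W6iceulFxlPDNn5OWvUUzOgER8gjVxpaCAU2l5UaCftezKhhhcFx9o5/trVRQ0AK9DMy8AMyYAa1UADtY3pBxSnpnYWHCGgLt1flZgfWhhWdRTYkmcyIWAdy6afFuwwpWXlsDYjNzRljtXLw8frvyVe37xO1T/sgB4fqXmkpDr7MPrKQyQtHCAr7NcZmuPnFxehXdfZaCUhNB+flJkeJtPdzJ+U3iN2em8SYN3ayk7OQ4ageulxPzWLwQuzP8cZk+EfnhwZItdq448RR1jb2emy5qxbmeIdY+XkHuqbby5nHR0dIWedkJlZph5WWqD4uu0WChYejR8d0vO6P3OcoowCgIx6vC/TEtzgn6DqZuNdEOmdkmNUptpmbF3m1praIFNX35BzSdOZKIsfk9GiHlWaYRQSWRc4uSaKRWBc37YLUp18fnSuq/nJgAz1PatVklwhIN9j1treFyTtk5/Y6aspqF1boOTjH+jXG+nZ2Y35klUKot0k8XUlY7YQUOHs+SGHitIYSCwnv+PiYcmMwAWqeKLRbg/Wl5ygoJ/hGuHUUZ+vtWsUl+EqJOAaDI+1LkYl3H0OKzZUVPTvuyhU4p6Q16FtFDH4/HDOzdkZEhw5NyOv3MiAC5zs/abum27UmmAfIGBeXiCUmV5w7GDTmSEnqR3HdPI4aZMBP2PXjWZTMOy3IZ/fE2AWHBeL0hT+OnKPypgfTxEguJ7y+PpEAUuxPd9oVxlZl15enl9f355a254ertmblWNjKZogi6C0PvhbiBfcEZYR2VSwJtwpWBcVH1/R7mt3lQmTTNpwO7u3caWYjslFxA87c6eNE8qWndNbEpJfZ5XW259aa1eeFNso5Nltfrfey9lbDViTKCviLXOiL/MrKLUmmbDqT+2vUpBWaebUnhWwHh2n6HdJwttz5SEtH2xUKNYMU2ra6qQg0x4iadSSEd4s6516sJ3HRk3bEuKVdZbbGpLb21NdHFOgXRcVkl316OQYI1+QWyPm8SicxZiZr+da4+h1aS0v5VzIYfkUX2LeTWApNmFJUpqnqPJOY0g9IelGi9f1shtYXJ2eoB3d4F3gn96bWN2rcdrpbR/gxyCnXMXQXW5ZKada5CZuoWJwZOtOs92NkXRJiF19+jUH0Q6Q3IpldN+/+8xBhct8dLJR2xtdn96fYaBcHGAe26EksB5oXJsLUiPl5OHf4CJd3iJZ4BvfFR8wndbZEaUTq3VOjBd9+rUYVvNPk6F8drpRwCnCI100UxewGdYXn1udH14d3uDYVqFo7iTlX94NzaCk5l/en93f3pxgnl7QzRTzNiZndyqTSNZbbLX1vXpsH7Qs4Ljw6dfWQVYo/N2HzhN8cvHVXl1Z4N8cGt+pbFZUZFEnGNTN5CJoIWDf3CEinl5dmGAZH/AjNKwwXWdOKLWOqJttYZLSTMmVnElUUMeps5aievWKzZbxn9bxLCbWXKOZlx5lLh+inWXdn+bmoOhS4pxjHJ+iop8bXmDo8RlUIJuc6ajxnC4bDtIlWI/ikFrqXs8YJHL0PvnZydpZTNhfeWqzo3IjEuNaFt1nrF+dXh+fIB/fXyAlXaQbG6GioyDcF93oMR5ZpZ+YH1Uhk1NhWaCW3iBijfB3qu0uuCNUEYZJC9PrNxWM6RNZj09bE9BaJZWe6F4dXR/fnVvdH5yiYh8aGt7j4yAaE59utCYfXleaFJkemtye4GHhGt+ICpH897S4nells+4LEKRzPtfLyVcgSxKjtGshK6md3N/gGxzeXyKf4J4cn1vcXuGiIR1WVmGy7WXd6ibWFiMem+FfF1bcU5MLGtLfetvD44z/cWfIwcs2/rLFAkq6O69ZZeUgmhugGZ+epGKc3WFnH6IdZSQZ2l8lIF8R1N5z9mXlIhXXElulVOMvWm8UcjFjH/HUso5"/>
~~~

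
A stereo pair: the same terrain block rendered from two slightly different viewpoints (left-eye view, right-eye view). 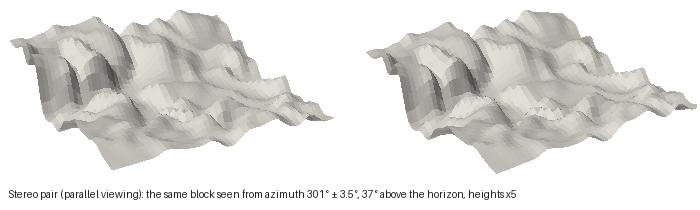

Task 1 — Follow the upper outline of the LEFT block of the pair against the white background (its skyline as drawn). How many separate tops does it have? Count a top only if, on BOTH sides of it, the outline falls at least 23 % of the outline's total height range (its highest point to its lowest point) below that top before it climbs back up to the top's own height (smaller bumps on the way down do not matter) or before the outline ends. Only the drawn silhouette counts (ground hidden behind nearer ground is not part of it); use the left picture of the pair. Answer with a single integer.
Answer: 1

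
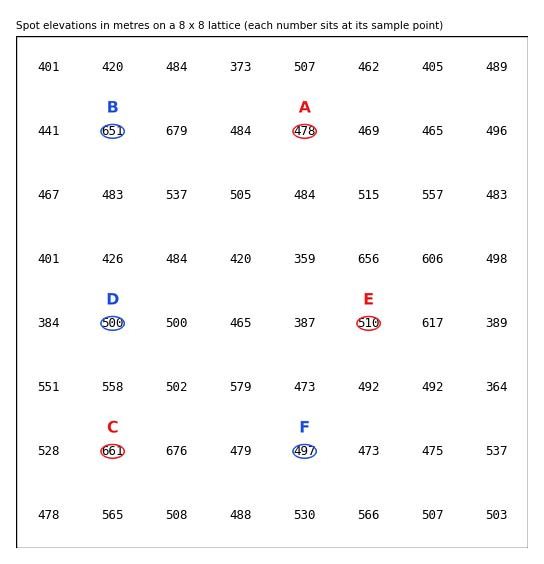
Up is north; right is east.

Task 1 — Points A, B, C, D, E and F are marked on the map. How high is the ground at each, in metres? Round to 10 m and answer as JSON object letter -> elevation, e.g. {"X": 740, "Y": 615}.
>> {"A": 480, "B": 650, "C": 660, "D": 500, "E": 510, "F": 500}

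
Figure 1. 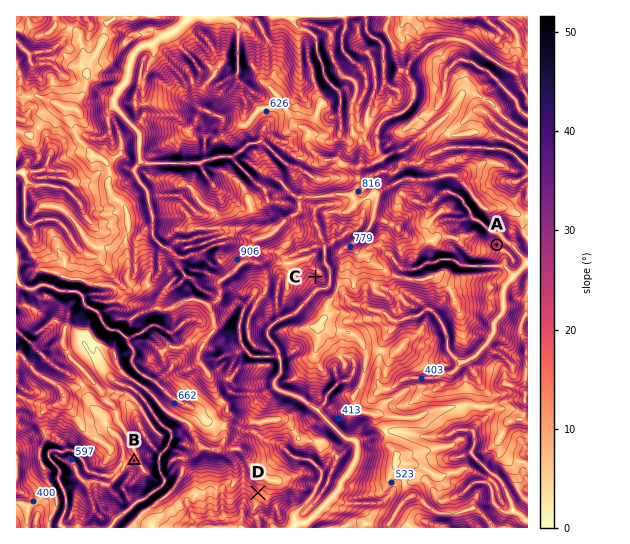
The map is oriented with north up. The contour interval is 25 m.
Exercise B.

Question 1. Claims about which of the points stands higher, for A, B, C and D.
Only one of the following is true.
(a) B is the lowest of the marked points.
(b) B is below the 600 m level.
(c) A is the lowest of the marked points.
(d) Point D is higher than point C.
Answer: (c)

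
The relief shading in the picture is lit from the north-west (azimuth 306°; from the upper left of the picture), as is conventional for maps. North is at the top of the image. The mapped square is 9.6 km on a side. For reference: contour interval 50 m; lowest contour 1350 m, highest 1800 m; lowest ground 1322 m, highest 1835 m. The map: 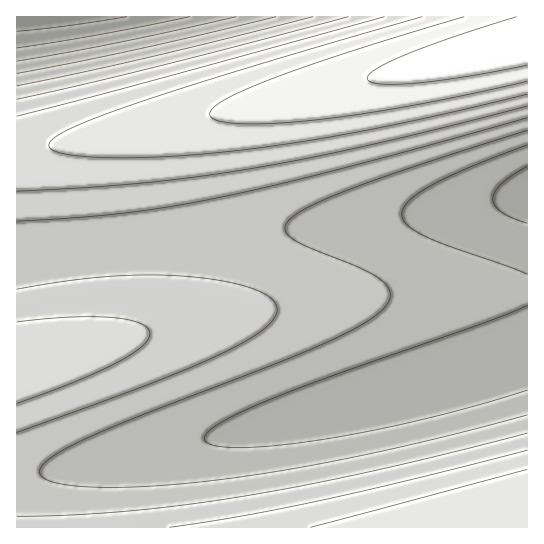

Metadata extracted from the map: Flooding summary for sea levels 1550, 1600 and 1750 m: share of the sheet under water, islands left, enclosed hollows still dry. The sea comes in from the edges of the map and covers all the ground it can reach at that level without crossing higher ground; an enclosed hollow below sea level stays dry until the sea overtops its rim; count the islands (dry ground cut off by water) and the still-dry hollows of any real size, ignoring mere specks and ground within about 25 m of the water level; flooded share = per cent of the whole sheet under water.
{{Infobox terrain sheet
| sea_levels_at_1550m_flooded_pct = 33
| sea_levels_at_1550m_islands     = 0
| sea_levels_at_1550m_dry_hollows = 0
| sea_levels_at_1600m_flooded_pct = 55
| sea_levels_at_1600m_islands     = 0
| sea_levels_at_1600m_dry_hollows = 0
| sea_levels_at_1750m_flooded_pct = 93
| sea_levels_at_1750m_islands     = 0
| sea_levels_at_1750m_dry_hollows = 0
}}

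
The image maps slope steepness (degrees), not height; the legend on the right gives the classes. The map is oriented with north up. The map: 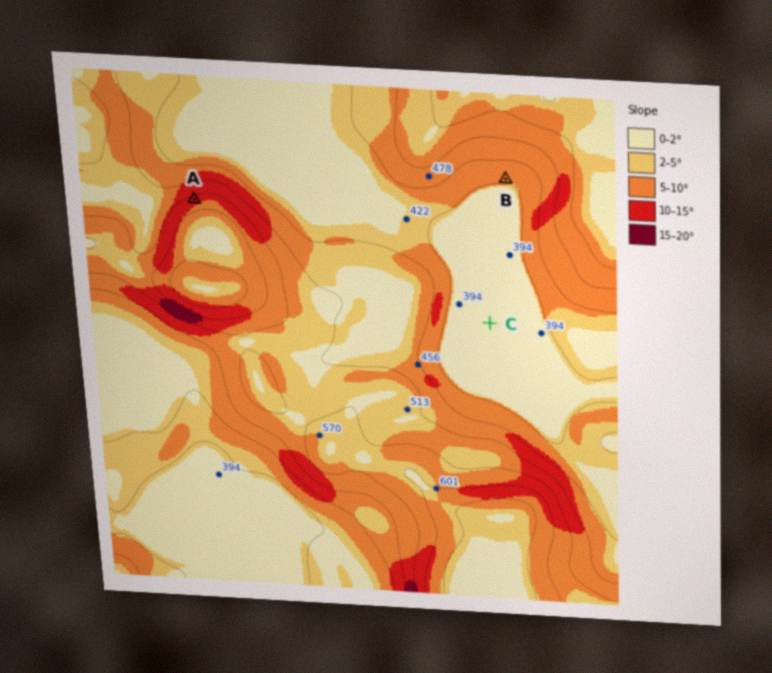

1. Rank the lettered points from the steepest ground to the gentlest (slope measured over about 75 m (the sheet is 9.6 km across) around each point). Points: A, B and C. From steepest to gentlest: A B C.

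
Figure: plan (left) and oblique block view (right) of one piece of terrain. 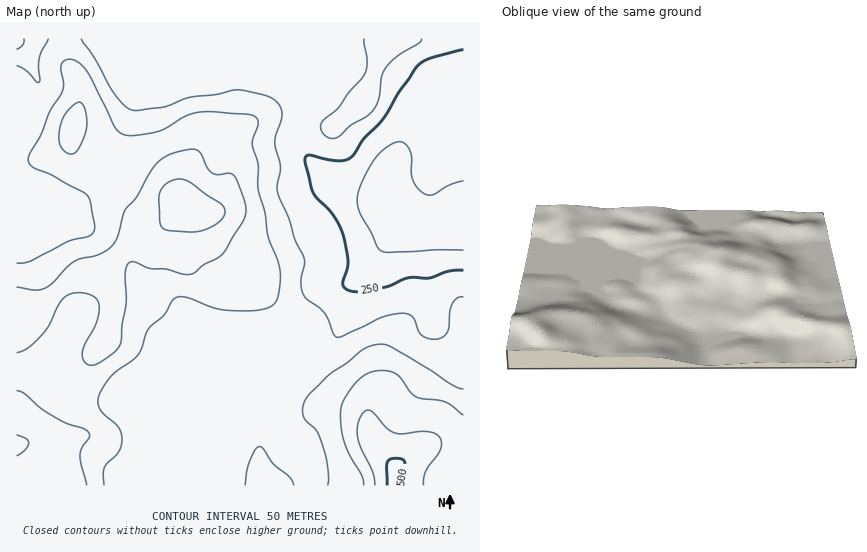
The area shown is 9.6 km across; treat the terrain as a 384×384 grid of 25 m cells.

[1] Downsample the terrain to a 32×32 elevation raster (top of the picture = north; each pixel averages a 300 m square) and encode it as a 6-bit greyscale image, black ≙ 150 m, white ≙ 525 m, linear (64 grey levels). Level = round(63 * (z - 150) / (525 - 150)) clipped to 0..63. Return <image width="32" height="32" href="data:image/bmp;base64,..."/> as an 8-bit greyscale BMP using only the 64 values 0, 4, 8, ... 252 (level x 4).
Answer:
<image width="32" height="32" href="data:image/bmp;base64,Qk02CAAAAAAAADYEAAAoAAAAIAAAACAAAAABAAgAAAAAAAAEAAATCwAAEwsAAAABAAAAAAAAAAAAAAEBAQACAgIAAwMDAAQEBAAFBQUABgYGAAcHBwAICAgACQkJAAoKCgALCwsADAwMAA0NDQAODg4ADw8PABAQEAAREREAEhISABMTEwAUFBQAFRUVABYWFgAXFxcAGBgYABkZGQAaGhoAGxsbABwcHAAdHR0AHh4eAB8fHwAgICAAISEhACIiIgAjIyMAJCQkACUlJQAmJiYAJycnACgoKAApKSkAKioqACsrKwAsLCwALS0tAC4uLgAvLy8AMDAwADExMQAyMjIAMzMzADQ0NAA1NTUANjY2ADc3NwA4ODgAOTk5ADo6OgA7OzsAPDw8AD09PQA+Pj4APz8/AEBAQABBQUEAQkJCAENDQwBEREQARUVFAEZGRgBHR0cASEhIAElJSQBKSkoAS0tLAExMTABNTU0ATk5OAE9PTwBQUFAAUVFRAFJSUgBTU1MAVFRUAFVVVQBWVlYAV1dXAFhYWABZWVkAWlpaAFtbWwBcXFwAXV1dAF5eXgBfX18AYGBgAGFhYQBiYmIAY2NjAGRkZABlZWUAZmZmAGdnZwBoaGgAaWlpAGpqagBra2sAbGxsAG1tbQBubm4Ab29vAHBwcABxcXEAcnJyAHNzcwB0dHQAdXV1AHZ2dgB3d3cAeHh4AHl5eQB6enoAe3t7AHx8fAB9fX0Afn5+AH9/fwCAgIAAgYGBAIKCggCDg4MAhISEAIWFhQCGhoYAh4eHAIiIiACJiYkAioqKAIuLiwCMjIwAjY2NAI6OjgCPj48AkJCQAJGRkQCSkpIAk5OTAJSUlACVlZUAlpaWAJeXlwCYmJgAmZmZAJqamgCbm5sAnJycAJ2dnQCenp4An5+fAKCgoAChoaEAoqKiAKOjowCkpKQApaWlAKampgCnp6cAqKioAKmpqQCqqqoAq6urAKysrACtra0Arq6uAK+vrwCwsLAAsbGxALKysgCzs7MAtLS0ALW1tQC2trYAt7e3ALi4uAC5ubkAurq6ALu7uwC8vLwAvb29AL6+vgC/v78AwMDAAMHBwQDCwsIAw8PDAMTExADFxcUAxsbGAMfHxwDIyMgAycnJAMrKygDLy8sAzMzMAM3NzQDOzs4Az8/PANDQ0ADR0dEA0tLSANPT0wDU1NQA1dXVANbW1gDX19cA2NjYANnZ2QDa2toA29vbANzc3ADd3d0A3t7eAN/f3wDg4OAA4eHhAOLi4gDj4+MA5OTkAOXl5QDm5uYA5+fnAOjo6ADp6ekA6urqAOvr6wDs7OwA7e3tAO7u7gDv7+8A8PDwAPHx8QDy8vIA8/PzAPT09AD19fUA9vb2APf39wD4+PgA+fn5APr6+gD7+/sA/Pz8AP39/QD+/v4A////AMC4uLiwmIB4eHh4eHh4eHyIjIyIhISIkKDE6OzYxLy0wLy4tKyYhHx4eHh4eHh4fISIiISEhIiYsNDs7ODMvLDIxLy4qJyQhHx4eHh4eHh8hIiEgISEjKTA3OTk5NjEsMjEwLSspJiIfHh4eHh4eHyAhISAhISQrMzY1NDU0MSwwLy0qKScjIB8eHh4eHh4eHyAgICEiJiwyNDEvLy8vLC4rKCcmIyAfHh4eHh4eHh4eHx8gIiQnKzAyLy0sLCwqKyclJSUjIB4eHh4eHh4eHh4eHh8gIyYqLi8tKyopKCUnJSUlJiUiHx4eHh4eHh4eHh4eHh8hJCcqLSwqKCUiHycmJSYoKSYiHx4eHh4eHh4eHx8fHh8gIyYpKSckIR4cKSgmJiksKygjHx4eHh4eHh4gISAfHhweIiQkIh8cGxsrKigmKCstKiUgHx4eHh4eHh8gICAeGhodHyAeGxkaGiwsKicnKSwqJiIgHx4eHh4eHx8eHx0ZFxgaHBsZGBgaLCwrKCcpKysnJCIgHyAhISIhIB4cGxcUFRYYGRgXGBosKysqKSorKygmJCIiJScnJiQiHhoWFBISExQVFRUXGSgoKissLC0rKCcmJigoKCcmJSMeGRUTEQ8PEBESEhQWIyQnKiwtLispKiorKykoJyYmIx4ZFhQRDg0NDQ4PEBAhISMlKCkrLCstLi4tLCooJiUiHRkWFBEOCgkJCgoKCiEhISEiJCcrLS8wMDAwLSkmIyAbGBUTEQ0JBwYFBQUFISEhISEiJSotLzI0NDMxLScjHxoWFBMPCwcFBAQEBAMhISEhISImKSwvNDc4NjMvKSMdGRUTEQ0JBQQEBAUFBCEhISEhIiYoKi40ODg0MS4oIhsXExEPDAgFBAQGCAcGISEhISMkJSYoLDI1My8sKycgGhYTEA0MCQUEBQgKCQghISIkJiUlJSYpLS8uKyopJiAbFhIPDg4LBwQGCQsLCiEjJigoJiUlJigqKysqKCckIBoVERESEg4KBgcJCwwLHyInKyonJSQkJSYoKSgmJSMfGRUTFRcWEg0JCAkLDAwdHyYrKygkIB8gISQmJyYlIyAbFhYYGhkWEQwKCgoKCh4eIyorKCIdGhscHyIjIyIiIBwXFhgZGhsXEAwKCgoJHhwfJikmHxkXFxgZGxwcHBwbGRcWFhgaHBsUDgwMCwkcGhwjJyMbFhUVFRYWFxgZGBgXFxYWFxgaGxYRDw0LCRoZHSMlHxgVFRUVFRUVFhYWFxcXFhYWFhgaGBQQDgsKGRkdISAaFhUVFRUVFRUVFRUWFxcWFRYWFxsbFxQRDw4ZGRocGxgWFRUVFRUVFRUVFRYWFhUVFhYYGx0cGRYUEg="/>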